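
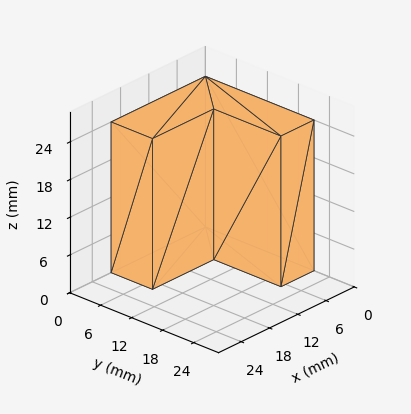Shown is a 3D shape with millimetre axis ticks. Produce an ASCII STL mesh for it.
Reading the render: the shape is an L-shaped prism: outer 20 × 21 mm, arm thicknesses ≈ 8 mm (horizontal) and 7 mm (vertical), extruded 24 mm in z (dimensions read to the nearest mm from the axis ticks). For the STL, each face is triangulated and given an outward normal.

solid part
  facet normal 0.0000 0.0000 -1.0000
    outer loop
      vertex 20.00 8.00 0.00
      vertex 20.00 0.00 0.00
      vertex 0.00 0.00 0.00
    endloop
  endfacet
  facet normal 0.0000 0.0000 -1.0000
    outer loop
      vertex 7.00 8.00 0.00
      vertex 20.00 8.00 0.00
      vertex 0.00 0.00 0.00
    endloop
  endfacet
  facet normal 0.0000 0.0000 -1.0000
    outer loop
      vertex 7.00 21.00 0.00
      vertex 7.00 8.00 0.00
      vertex 0.00 0.00 0.00
    endloop
  endfacet
  facet normal 0.0000 0.0000 -1.0000
    outer loop
      vertex 0.00 21.00 0.00
      vertex 7.00 21.00 0.00
      vertex 0.00 0.00 0.00
    endloop
  endfacet
  facet normal 0.0000 0.0000 1.0000
    outer loop
      vertex 0.00 0.00 24.00
      vertex 20.00 0.00 24.00
      vertex 20.00 8.00 24.00
    endloop
  endfacet
  facet normal 0.0000 0.0000 1.0000
    outer loop
      vertex 0.00 0.00 24.00
      vertex 20.00 8.00 24.00
      vertex 7.00 8.00 24.00
    endloop
  endfacet
  facet normal 0.0000 0.0000 1.0000
    outer loop
      vertex 0.00 0.00 24.00
      vertex 7.00 8.00 24.00
      vertex 7.00 21.00 24.00
    endloop
  endfacet
  facet normal 0.0000 0.0000 1.0000
    outer loop
      vertex 0.00 0.00 24.00
      vertex 7.00 21.00 24.00
      vertex 0.00 21.00 24.00
    endloop
  endfacet
  facet normal 0.0000 -1.0000 0.0000
    outer loop
      vertex 0.00 0.00 0.00
      vertex 20.00 0.00 0.00
      vertex 20.00 0.00 24.00
    endloop
  endfacet
  facet normal 0.0000 -1.0000 0.0000
    outer loop
      vertex 0.00 0.00 0.00
      vertex 20.00 0.00 24.00
      vertex 0.00 0.00 24.00
    endloop
  endfacet
  facet normal 1.0000 0.0000 0.0000
    outer loop
      vertex 20.00 0.00 0.00
      vertex 20.00 8.00 0.00
      vertex 20.00 8.00 24.00
    endloop
  endfacet
  facet normal 1.0000 0.0000 0.0000
    outer loop
      vertex 20.00 0.00 0.00
      vertex 20.00 8.00 24.00
      vertex 20.00 0.00 24.00
    endloop
  endfacet
  facet normal 0.0000 1.0000 0.0000
    outer loop
      vertex 20.00 8.00 0.00
      vertex 7.00 8.00 0.00
      vertex 7.00 8.00 24.00
    endloop
  endfacet
  facet normal 0.0000 1.0000 0.0000
    outer loop
      vertex 20.00 8.00 0.00
      vertex 7.00 8.00 24.00
      vertex 20.00 8.00 24.00
    endloop
  endfacet
  facet normal 1.0000 0.0000 0.0000
    outer loop
      vertex 7.00 8.00 0.00
      vertex 7.00 21.00 0.00
      vertex 7.00 21.00 24.00
    endloop
  endfacet
  facet normal 1.0000 0.0000 0.0000
    outer loop
      vertex 7.00 8.00 0.00
      vertex 7.00 21.00 24.00
      vertex 7.00 8.00 24.00
    endloop
  endfacet
  facet normal 0.0000 1.0000 0.0000
    outer loop
      vertex 7.00 21.00 0.00
      vertex 0.00 21.00 0.00
      vertex 0.00 21.00 24.00
    endloop
  endfacet
  facet normal 0.0000 1.0000 0.0000
    outer loop
      vertex 7.00 21.00 0.00
      vertex 0.00 21.00 24.00
      vertex 7.00 21.00 24.00
    endloop
  endfacet
  facet normal -1.0000 0.0000 0.0000
    outer loop
      vertex 0.00 21.00 0.00
      vertex 0.00 0.00 0.00
      vertex 0.00 0.00 24.00
    endloop
  endfacet
  facet normal -1.0000 0.0000 0.0000
    outer loop
      vertex 0.00 21.00 0.00
      vertex 0.00 0.00 24.00
      vertex 0.00 21.00 24.00
    endloop
  endfacet
endsolid part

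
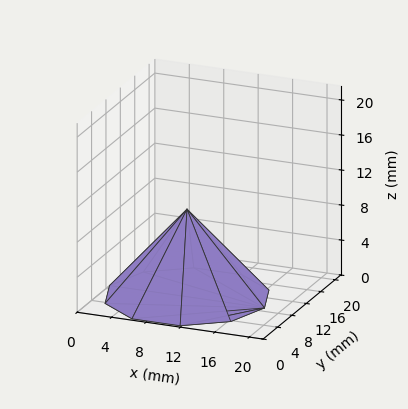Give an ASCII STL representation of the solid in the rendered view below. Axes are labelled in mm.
Reading the render: the shape is a regular 10-sided pyramid, base circumscribed radius ≈ 9 mm, apex at z ≈ 10 mm (dimensions read to the nearest mm from the axis ticks). For the STL, each face is triangulated and given an outward normal.

solid part
  facet normal 0.0000 0.0000 -1.0000
    outer loop
      vertex 11.8 17.6 0.0
      vertex 16.3 14.3 0.0
      vertex 18.0 9.0 0.0
    endloop
  endfacet
  facet normal 0.0000 0.0000 -1.0000
    outer loop
      vertex 6.2 17.6 0.0
      vertex 11.8 17.6 0.0
      vertex 18.0 9.0 0.0
    endloop
  endfacet
  facet normal 0.0000 0.0000 -1.0000
    outer loop
      vertex 1.7 14.3 0.0
      vertex 6.2 17.6 0.0
      vertex 18.0 9.0 0.0
    endloop
  endfacet
  facet normal 0.0000 0.0000 -1.0000
    outer loop
      vertex 0.0 9.0 0.0
      vertex 1.7 14.3 0.0
      vertex 18.0 9.0 0.0
    endloop
  endfacet
  facet normal 0.0000 0.0000 -1.0000
    outer loop
      vertex 1.7 3.7 0.0
      vertex 0.0 9.0 0.0
      vertex 18.0 9.0 0.0
    endloop
  endfacet
  facet normal 0.0000 0.0000 -1.0000
    outer loop
      vertex 6.2 0.4 0.0
      vertex 1.7 3.7 0.0
      vertex 18.0 9.0 0.0
    endloop
  endfacet
  facet normal 0.0000 0.0000 -1.0000
    outer loop
      vertex 11.8 0.4 0.0
      vertex 6.2 0.4 0.0
      vertex 18.0 9.0 0.0
    endloop
  endfacet
  facet normal 0.0000 0.0000 -1.0000
    outer loop
      vertex 16.3 3.7 0.0
      vertex 11.8 0.4 0.0
      vertex 18.0 9.0 0.0
    endloop
  endfacet
  facet normal 0.7230 0.2319 0.6507
    outer loop
      vertex 18.0 9.0 0.0
      vertex 16.3 14.3 0.0
      vertex 9.0 9.0 10.0
    endloop
  endfacet
  facet normal 0.4486 0.6117 0.6516
    outer loop
      vertex 16.3 14.3 0.0
      vertex 11.8 17.6 0.0
      vertex 9.0 9.0 10.0
    endloop
  endfacet
  facet normal 0.0000 0.7582 0.6520
    outer loop
      vertex 11.8 17.6 0.0
      vertex 6.2 17.6 0.0
      vertex 9.0 9.0 10.0
    endloop
  endfacet
  facet normal -0.4486 0.6117 0.6516
    outer loop
      vertex 6.2 17.6 0.0
      vertex 1.7 14.3 0.0
      vertex 9.0 9.0 10.0
    endloop
  endfacet
  facet normal -0.7230 0.2319 0.6507
    outer loop
      vertex 1.7 14.3 0.0
      vertex 0.0 9.0 0.0
      vertex 9.0 9.0 10.0
    endloop
  endfacet
  facet normal -0.7230 -0.2319 0.6507
    outer loop
      vertex 0.0 9.0 0.0
      vertex 1.7 3.7 0.0
      vertex 9.0 9.0 10.0
    endloop
  endfacet
  facet normal -0.4486 -0.6117 0.6516
    outer loop
      vertex 1.7 3.7 0.0
      vertex 6.2 0.4 0.0
      vertex 9.0 9.0 10.0
    endloop
  endfacet
  facet normal 0.0000 -0.7582 0.6520
    outer loop
      vertex 6.2 0.4 0.0
      vertex 11.8 0.4 0.0
      vertex 9.0 9.0 10.0
    endloop
  endfacet
  facet normal 0.4486 -0.6117 0.6516
    outer loop
      vertex 11.8 0.4 0.0
      vertex 16.3 3.7 0.0
      vertex 9.0 9.0 10.0
    endloop
  endfacet
  facet normal 0.7230 -0.2319 0.6507
    outer loop
      vertex 16.3 3.7 0.0
      vertex 18.0 9.0 0.0
      vertex 9.0 9.0 10.0
    endloop
  endfacet
endsolid part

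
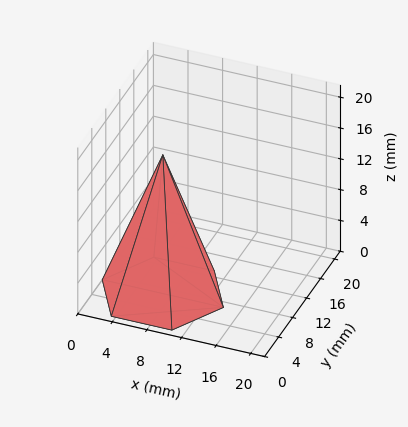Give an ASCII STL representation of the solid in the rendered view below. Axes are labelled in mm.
Reading the render: the shape is a regular 6-sided pyramid, base circumscribed radius ≈ 7 mm, apex at z ≈ 18 mm (dimensions read to the nearest mm from the axis ticks). For the STL, each face is triangulated and given an outward normal.

solid part
  facet normal 0.0000 0.0000 -1.0000
    outer loop
      vertex 3.500 13.062 0.000
      vertex 10.500 13.062 0.000
      vertex 14.000 7.000 0.000
    endloop
  endfacet
  facet normal 0.0000 0.0000 -1.0000
    outer loop
      vertex 0.000 7.000 0.000
      vertex 3.500 13.062 0.000
      vertex 14.000 7.000 0.000
    endloop
  endfacet
  facet normal 0.0000 0.0000 -1.0000
    outer loop
      vertex 3.500 0.938 0.000
      vertex 0.000 7.000 0.000
      vertex 14.000 7.000 0.000
    endloop
  endfacet
  facet normal 0.0000 0.0000 -1.0000
    outer loop
      vertex 10.500 0.938 0.000
      vertex 3.500 0.938 0.000
      vertex 14.000 7.000 0.000
    endloop
  endfacet
  facet normal 0.8207 0.4739 0.3192
    outer loop
      vertex 14.000 7.000 0.000
      vertex 10.500 13.062 0.000
      vertex 7.000 7.000 18.000
    endloop
  endfacet
  facet normal 0.0000 0.9477 0.3192
    outer loop
      vertex 10.500 13.062 0.000
      vertex 3.500 13.062 0.000
      vertex 7.000 7.000 18.000
    endloop
  endfacet
  facet normal -0.8207 0.4739 0.3192
    outer loop
      vertex 3.500 13.062 0.000
      vertex 0.000 7.000 0.000
      vertex 7.000 7.000 18.000
    endloop
  endfacet
  facet normal -0.8207 -0.4739 0.3192
    outer loop
      vertex 0.000 7.000 0.000
      vertex 3.500 0.938 0.000
      vertex 7.000 7.000 18.000
    endloop
  endfacet
  facet normal 0.0000 -0.9477 0.3192
    outer loop
      vertex 3.500 0.938 0.000
      vertex 10.500 0.938 0.000
      vertex 7.000 7.000 18.000
    endloop
  endfacet
  facet normal 0.8207 -0.4739 0.3192
    outer loop
      vertex 10.500 0.938 0.000
      vertex 14.000 7.000 0.000
      vertex 7.000 7.000 18.000
    endloop
  endfacet
endsolid part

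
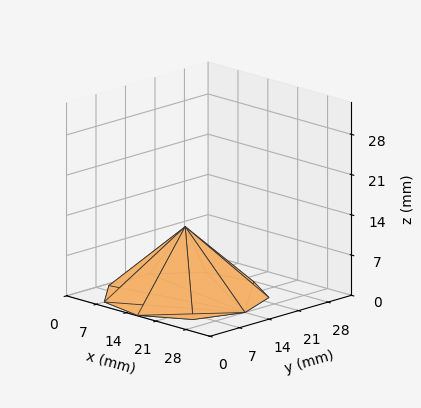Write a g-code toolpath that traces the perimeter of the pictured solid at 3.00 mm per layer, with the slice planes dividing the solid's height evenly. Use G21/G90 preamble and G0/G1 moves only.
Reading the render: the shape is a regular 9-sided pyramid, base circumscribed radius ≈ 14 mm, apex at z ≈ 12 mm (dimensions read to the nearest mm from the axis ticks). For the g-code, the solid's height is divided into equal slices at the stated Δz and each level perimeter traced with G1 moves after a G0 lift.

; perimeter-only toolpath
G21 ; units = mm
G90 ; absolute positioning
G28 ; home
; layer 1
G0 Z3.00
G0 X24.50 Y14.00
G1 X22.04 Y20.75
G1 X15.82 Y24.34
G1 X8.75 Y23.09
G1 X4.13 Y17.59
G1 X4.13 Y10.41
G1 X8.75 Y4.91
G1 X15.82 Y3.66
G1 X22.04 Y7.25
G1 X24.50 Y14.00
; layer 2
G0 Z6.00
G0 X21.00 Y14.00
G1 X19.36 Y18.50
G1 X15.21 Y20.89
G1 X10.50 Y20.06
G1 X7.42 Y16.39
G1 X7.42 Y11.61
G1 X10.50 Y7.94
G1 X15.21 Y7.11
G1 X19.36 Y9.50
G1 X21.00 Y14.00
; layer 3
G0 Z9.00
G0 X17.50 Y14.00
G1 X16.68 Y16.25
G1 X14.61 Y17.45
G1 X12.25 Y17.03
G1 X10.71 Y15.20
G1 X10.71 Y12.80
G1 X12.25 Y10.97
G1 X14.61 Y10.55
G1 X16.68 Y11.75
G1 X17.50 Y14.00
M2 ; end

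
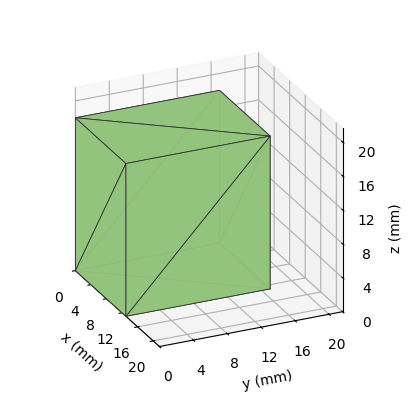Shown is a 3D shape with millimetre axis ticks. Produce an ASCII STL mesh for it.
Reading the render: the shape is a rectangular box, roughly 13 × 17 mm footprint and 18 mm tall (dimensions read to the nearest mm from the axis ticks). For the STL, each face is triangulated and given an outward normal.

solid part
  facet normal 0.0000 0.0000 -1.0000
    outer loop
      vertex 13.00 17.00 0.00
      vertex 13.00 0.00 0.00
      vertex 0.00 0.00 0.00
    endloop
  endfacet
  facet normal 0.0000 0.0000 -1.0000
    outer loop
      vertex 0.00 17.00 0.00
      vertex 13.00 17.00 0.00
      vertex 0.00 0.00 0.00
    endloop
  endfacet
  facet normal 0.0000 0.0000 1.0000
    outer loop
      vertex 0.00 0.00 18.00
      vertex 13.00 0.00 18.00
      vertex 13.00 17.00 18.00
    endloop
  endfacet
  facet normal 0.0000 0.0000 1.0000
    outer loop
      vertex 0.00 0.00 18.00
      vertex 13.00 17.00 18.00
      vertex 0.00 17.00 18.00
    endloop
  endfacet
  facet normal 0.0000 -1.0000 0.0000
    outer loop
      vertex 0.00 0.00 0.00
      vertex 13.00 0.00 0.00
      vertex 13.00 0.00 18.00
    endloop
  endfacet
  facet normal 0.0000 -1.0000 0.0000
    outer loop
      vertex 0.00 0.00 0.00
      vertex 13.00 0.00 18.00
      vertex 0.00 0.00 18.00
    endloop
  endfacet
  facet normal 0.0000 1.0000 0.0000
    outer loop
      vertex 13.00 17.00 18.00
      vertex 13.00 17.00 0.00
      vertex 0.00 17.00 0.00
    endloop
  endfacet
  facet normal 0.0000 1.0000 0.0000
    outer loop
      vertex 0.00 17.00 18.00
      vertex 13.00 17.00 18.00
      vertex 0.00 17.00 0.00
    endloop
  endfacet
  facet normal -1.0000 0.0000 0.0000
    outer loop
      vertex 0.00 17.00 18.00
      vertex 0.00 17.00 0.00
      vertex 0.00 0.00 0.00
    endloop
  endfacet
  facet normal -1.0000 0.0000 0.0000
    outer loop
      vertex 0.00 0.00 18.00
      vertex 0.00 17.00 18.00
      vertex 0.00 0.00 0.00
    endloop
  endfacet
  facet normal 1.0000 0.0000 0.0000
    outer loop
      vertex 13.00 0.00 0.00
      vertex 13.00 17.00 0.00
      vertex 13.00 17.00 18.00
    endloop
  endfacet
  facet normal 1.0000 0.0000 0.0000
    outer loop
      vertex 13.00 0.00 0.00
      vertex 13.00 17.00 18.00
      vertex 13.00 0.00 18.00
    endloop
  endfacet
endsolid part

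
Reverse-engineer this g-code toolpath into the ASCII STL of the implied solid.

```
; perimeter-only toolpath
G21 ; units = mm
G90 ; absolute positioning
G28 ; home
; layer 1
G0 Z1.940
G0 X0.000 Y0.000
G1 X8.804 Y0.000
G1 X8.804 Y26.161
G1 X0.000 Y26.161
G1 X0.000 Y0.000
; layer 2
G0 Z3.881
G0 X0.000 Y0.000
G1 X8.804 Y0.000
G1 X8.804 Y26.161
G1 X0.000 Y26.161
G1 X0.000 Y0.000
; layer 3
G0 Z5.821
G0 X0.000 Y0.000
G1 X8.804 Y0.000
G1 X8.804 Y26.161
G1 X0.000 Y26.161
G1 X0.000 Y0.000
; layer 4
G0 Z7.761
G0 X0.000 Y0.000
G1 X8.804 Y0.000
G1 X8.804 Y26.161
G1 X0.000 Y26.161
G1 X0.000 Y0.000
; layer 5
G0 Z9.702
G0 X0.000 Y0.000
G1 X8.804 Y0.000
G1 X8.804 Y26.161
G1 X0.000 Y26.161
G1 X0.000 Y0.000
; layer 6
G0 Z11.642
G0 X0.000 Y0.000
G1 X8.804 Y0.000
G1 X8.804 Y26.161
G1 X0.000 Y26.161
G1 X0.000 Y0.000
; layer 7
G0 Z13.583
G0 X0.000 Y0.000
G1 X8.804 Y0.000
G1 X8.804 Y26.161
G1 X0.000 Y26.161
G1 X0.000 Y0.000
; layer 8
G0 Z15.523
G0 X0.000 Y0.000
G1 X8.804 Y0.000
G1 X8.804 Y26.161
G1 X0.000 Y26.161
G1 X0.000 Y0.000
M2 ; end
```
solid part
  facet normal 0.0000 0.0000 -1.0000
    outer loop
      vertex 8.804 26.161 0.000
      vertex 8.804 0.000 0.000
      vertex 0.000 0.000 0.000
    endloop
  endfacet
  facet normal 0.0000 0.0000 -1.0000
    outer loop
      vertex 0.000 26.161 0.000
      vertex 8.804 26.161 0.000
      vertex 0.000 0.000 0.000
    endloop
  endfacet
  facet normal 0.0000 0.0000 1.0000
    outer loop
      vertex 0.000 0.000 15.523
      vertex 8.804 0.000 15.523
      vertex 8.804 26.161 15.523
    endloop
  endfacet
  facet normal 0.0000 0.0000 1.0000
    outer loop
      vertex 0.000 0.000 15.523
      vertex 8.804 26.161 15.523
      vertex 0.000 26.161 15.523
    endloop
  endfacet
  facet normal 0.0000 -1.0000 0.0000
    outer loop
      vertex 0.000 0.000 0.000
      vertex 8.804 0.000 0.000
      vertex 8.804 0.000 15.523
    endloop
  endfacet
  facet normal 0.0000 -1.0000 0.0000
    outer loop
      vertex 0.000 0.000 0.000
      vertex 8.804 0.000 15.523
      vertex 0.000 0.000 15.523
    endloop
  endfacet
  facet normal 0.0000 1.0000 0.0000
    outer loop
      vertex 8.804 26.161 15.523
      vertex 8.804 26.161 0.000
      vertex 0.000 26.161 0.000
    endloop
  endfacet
  facet normal 0.0000 1.0000 0.0000
    outer loop
      vertex 0.000 26.161 15.523
      vertex 8.804 26.161 15.523
      vertex 0.000 26.161 0.000
    endloop
  endfacet
  facet normal -1.0000 0.0000 0.0000
    outer loop
      vertex 0.000 26.161 15.523
      vertex 0.000 26.161 0.000
      vertex 0.000 0.000 0.000
    endloop
  endfacet
  facet normal -1.0000 0.0000 0.0000
    outer loop
      vertex 0.000 0.000 15.523
      vertex 0.000 26.161 15.523
      vertex 0.000 0.000 0.000
    endloop
  endfacet
  facet normal 1.0000 0.0000 0.0000
    outer loop
      vertex 8.804 0.000 0.000
      vertex 8.804 26.161 0.000
      vertex 8.804 26.161 15.523
    endloop
  endfacet
  facet normal 1.0000 0.0000 0.0000
    outer loop
      vertex 8.804 0.000 0.000
      vertex 8.804 26.161 15.523
      vertex 8.804 0.000 15.523
    endloop
  endfacet
endsolid part

The G0 Z moves step by Δz≈1.940 mm. Every layer's G1 loop is the same polygon, so the solid is a straight extrusion of it from z=0 to z≈15.5. Closing with flat bottom and top caps and triangulating gives 12 facets — a rectangular box, roughly 8.8 × 26.2 mm footprint and 15.5 mm tall.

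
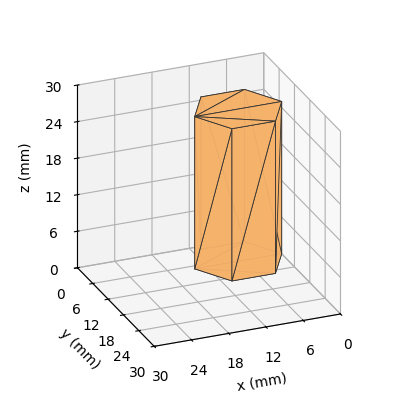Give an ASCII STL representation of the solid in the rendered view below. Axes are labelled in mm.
Reading the render: the shape is a regular 6-sided prism (a cylinder approximated with 6 flat sides), circumscribed radius ≈ 7 mm, height ≈ 25 mm (dimensions read to the nearest mm from the axis ticks). For the STL, each face is triangulated and given an outward normal.

solid part
  facet normal 0.0000 0.0000 -1.0000
    outer loop
      vertex 3.50 13.06 0.00
      vertex 10.50 13.06 0.00
      vertex 14.00 7.00 0.00
    endloop
  endfacet
  facet normal 0.0000 0.0000 -1.0000
    outer loop
      vertex 0.00 7.00 0.00
      vertex 3.50 13.06 0.00
      vertex 14.00 7.00 0.00
    endloop
  endfacet
  facet normal 0.0000 0.0000 -1.0000
    outer loop
      vertex 3.50 0.94 0.00
      vertex 0.00 7.00 0.00
      vertex 14.00 7.00 0.00
    endloop
  endfacet
  facet normal 0.0000 0.0000 -1.0000
    outer loop
      vertex 10.50 0.94 0.00
      vertex 3.50 0.94 0.00
      vertex 14.00 7.00 0.00
    endloop
  endfacet
  facet normal 0.0000 0.0000 1.0000
    outer loop
      vertex 14.00 7.00 25.00
      vertex 10.50 13.06 25.00
      vertex 3.50 13.06 25.00
    endloop
  endfacet
  facet normal 0.0000 0.0000 1.0000
    outer loop
      vertex 14.00 7.00 25.00
      vertex 3.50 13.06 25.00
      vertex 0.00 7.00 25.00
    endloop
  endfacet
  facet normal 0.0000 0.0000 1.0000
    outer loop
      vertex 14.00 7.00 25.00
      vertex 0.00 7.00 25.00
      vertex 3.50 0.94 25.00
    endloop
  endfacet
  facet normal 0.0000 0.0000 1.0000
    outer loop
      vertex 14.00 7.00 25.00
      vertex 3.50 0.94 25.00
      vertex 10.50 0.94 25.00
    endloop
  endfacet
  facet normal 0.8659 0.5001 0.0000
    outer loop
      vertex 14.00 7.00 0.00
      vertex 10.50 13.06 0.00
      vertex 10.50 13.06 25.00
    endloop
  endfacet
  facet normal 0.8659 0.5001 0.0000
    outer loop
      vertex 14.00 7.00 0.00
      vertex 10.50 13.06 25.00
      vertex 14.00 7.00 25.00
    endloop
  endfacet
  facet normal 0.0000 1.0000 0.0000
    outer loop
      vertex 10.50 13.06 0.00
      vertex 3.50 13.06 0.00
      vertex 3.50 13.06 25.00
    endloop
  endfacet
  facet normal 0.0000 1.0000 0.0000
    outer loop
      vertex 10.50 13.06 0.00
      vertex 3.50 13.06 25.00
      vertex 10.50 13.06 25.00
    endloop
  endfacet
  facet normal -0.8659 0.5001 0.0000
    outer loop
      vertex 3.50 13.06 0.00
      vertex 0.00 7.00 0.00
      vertex 0.00 7.00 25.00
    endloop
  endfacet
  facet normal -0.8659 0.5001 0.0000
    outer loop
      vertex 3.50 13.06 0.00
      vertex 0.00 7.00 25.00
      vertex 3.50 13.06 25.00
    endloop
  endfacet
  facet normal -0.8659 -0.5001 0.0000
    outer loop
      vertex 0.00 7.00 0.00
      vertex 3.50 0.94 0.00
      vertex 3.50 0.94 25.00
    endloop
  endfacet
  facet normal -0.8659 -0.5001 0.0000
    outer loop
      vertex 0.00 7.00 0.00
      vertex 3.50 0.94 25.00
      vertex 0.00 7.00 25.00
    endloop
  endfacet
  facet normal 0.0000 -1.0000 0.0000
    outer loop
      vertex 3.50 0.94 0.00
      vertex 10.50 0.94 0.00
      vertex 10.50 0.94 25.00
    endloop
  endfacet
  facet normal 0.0000 -1.0000 0.0000
    outer loop
      vertex 3.50 0.94 0.00
      vertex 10.50 0.94 25.00
      vertex 3.50 0.94 25.00
    endloop
  endfacet
  facet normal 0.8659 -0.5001 0.0000
    outer loop
      vertex 10.50 0.94 0.00
      vertex 14.00 7.00 0.00
      vertex 14.00 7.00 25.00
    endloop
  endfacet
  facet normal 0.8659 -0.5001 0.0000
    outer loop
      vertex 10.50 0.94 0.00
      vertex 14.00 7.00 25.00
      vertex 10.50 0.94 25.00
    endloop
  endfacet
endsolid part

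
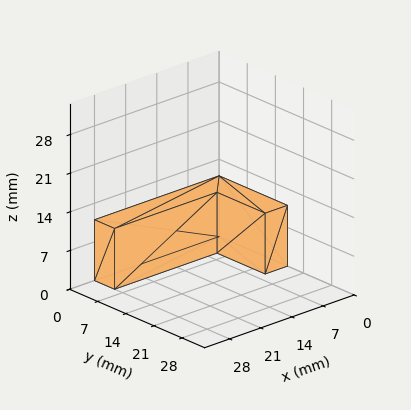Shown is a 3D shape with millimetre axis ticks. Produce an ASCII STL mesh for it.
Reading the render: the shape is an L-shaped prism: outer 28 × 17 mm, arm thicknesses ≈ 5 mm (horizontal) and 5 mm (vertical), extruded 11 mm in z (dimensions read to the nearest mm from the axis ticks). For the STL, each face is triangulated and given an outward normal.

solid part
  facet normal 0.0000 0.0000 -1.0000
    outer loop
      vertex 28.00 5.00 0.00
      vertex 28.00 0.00 0.00
      vertex 0.00 0.00 0.00
    endloop
  endfacet
  facet normal 0.0000 0.0000 -1.0000
    outer loop
      vertex 5.00 5.00 0.00
      vertex 28.00 5.00 0.00
      vertex 0.00 0.00 0.00
    endloop
  endfacet
  facet normal 0.0000 0.0000 -1.0000
    outer loop
      vertex 5.00 17.00 0.00
      vertex 5.00 5.00 0.00
      vertex 0.00 0.00 0.00
    endloop
  endfacet
  facet normal 0.0000 0.0000 -1.0000
    outer loop
      vertex 0.00 17.00 0.00
      vertex 5.00 17.00 0.00
      vertex 0.00 0.00 0.00
    endloop
  endfacet
  facet normal 0.0000 0.0000 1.0000
    outer loop
      vertex 0.00 0.00 11.00
      vertex 28.00 0.00 11.00
      vertex 28.00 5.00 11.00
    endloop
  endfacet
  facet normal 0.0000 0.0000 1.0000
    outer loop
      vertex 0.00 0.00 11.00
      vertex 28.00 5.00 11.00
      vertex 5.00 5.00 11.00
    endloop
  endfacet
  facet normal 0.0000 0.0000 1.0000
    outer loop
      vertex 0.00 0.00 11.00
      vertex 5.00 5.00 11.00
      vertex 5.00 17.00 11.00
    endloop
  endfacet
  facet normal 0.0000 0.0000 1.0000
    outer loop
      vertex 0.00 0.00 11.00
      vertex 5.00 17.00 11.00
      vertex 0.00 17.00 11.00
    endloop
  endfacet
  facet normal 0.0000 -1.0000 0.0000
    outer loop
      vertex 0.00 0.00 0.00
      vertex 28.00 0.00 0.00
      vertex 28.00 0.00 11.00
    endloop
  endfacet
  facet normal 0.0000 -1.0000 0.0000
    outer loop
      vertex 0.00 0.00 0.00
      vertex 28.00 0.00 11.00
      vertex 0.00 0.00 11.00
    endloop
  endfacet
  facet normal 1.0000 0.0000 0.0000
    outer loop
      vertex 28.00 0.00 0.00
      vertex 28.00 5.00 0.00
      vertex 28.00 5.00 11.00
    endloop
  endfacet
  facet normal 1.0000 0.0000 0.0000
    outer loop
      vertex 28.00 0.00 0.00
      vertex 28.00 5.00 11.00
      vertex 28.00 0.00 11.00
    endloop
  endfacet
  facet normal 0.0000 1.0000 0.0000
    outer loop
      vertex 28.00 5.00 0.00
      vertex 5.00 5.00 0.00
      vertex 5.00 5.00 11.00
    endloop
  endfacet
  facet normal 0.0000 1.0000 0.0000
    outer loop
      vertex 28.00 5.00 0.00
      vertex 5.00 5.00 11.00
      vertex 28.00 5.00 11.00
    endloop
  endfacet
  facet normal 1.0000 0.0000 0.0000
    outer loop
      vertex 5.00 5.00 0.00
      vertex 5.00 17.00 0.00
      vertex 5.00 17.00 11.00
    endloop
  endfacet
  facet normal 1.0000 0.0000 0.0000
    outer loop
      vertex 5.00 5.00 0.00
      vertex 5.00 17.00 11.00
      vertex 5.00 5.00 11.00
    endloop
  endfacet
  facet normal 0.0000 1.0000 0.0000
    outer loop
      vertex 5.00 17.00 0.00
      vertex 0.00 17.00 0.00
      vertex 0.00 17.00 11.00
    endloop
  endfacet
  facet normal 0.0000 1.0000 0.0000
    outer loop
      vertex 5.00 17.00 0.00
      vertex 0.00 17.00 11.00
      vertex 5.00 17.00 11.00
    endloop
  endfacet
  facet normal -1.0000 0.0000 0.0000
    outer loop
      vertex 0.00 17.00 0.00
      vertex 0.00 0.00 0.00
      vertex 0.00 0.00 11.00
    endloop
  endfacet
  facet normal -1.0000 0.0000 0.0000
    outer loop
      vertex 0.00 17.00 0.00
      vertex 0.00 0.00 11.00
      vertex 0.00 17.00 11.00
    endloop
  endfacet
endsolid part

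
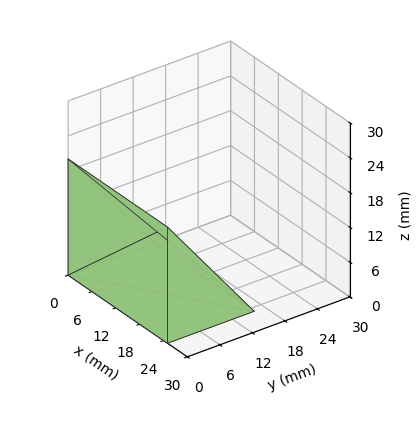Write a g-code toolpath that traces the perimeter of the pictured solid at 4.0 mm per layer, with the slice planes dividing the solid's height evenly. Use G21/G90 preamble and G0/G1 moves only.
Reading the render: the shape is a wedge (ramp): 25 × 16 mm base, rising to 20 mm along the y=0 edge and sloping linearly to z=0 at y=16 (dimensions read to the nearest mm from the axis ticks). For the g-code, the solid's height is divided into equal slices at the stated Δz and each level perimeter traced with G1 moves after a G0 lift.

; perimeter-only toolpath
G21 ; units = mm
G90 ; absolute positioning
G28 ; home
; layer 1
G0 Z4.0
G0 X0.0 Y0.0
G1 X25.0 Y0.0
G1 X25.0 Y12.8
G1 X0.0 Y12.8
G1 X0.0 Y0.0
; layer 2
G0 Z8.0
G0 X0.0 Y0.0
G1 X25.0 Y0.0
G1 X25.0 Y9.6
G1 X0.0 Y9.6
G1 X0.0 Y0.0
; layer 3
G0 Z12.0
G0 X0.0 Y0.0
G1 X25.0 Y0.0
G1 X25.0 Y6.4
G1 X0.0 Y6.4
G1 X0.0 Y0.0
; layer 4
G0 Z16.0
G0 X0.0 Y0.0
G1 X25.0 Y0.0
G1 X25.0 Y3.2
G1 X0.0 Y3.2
G1 X0.0 Y0.0
M2 ; end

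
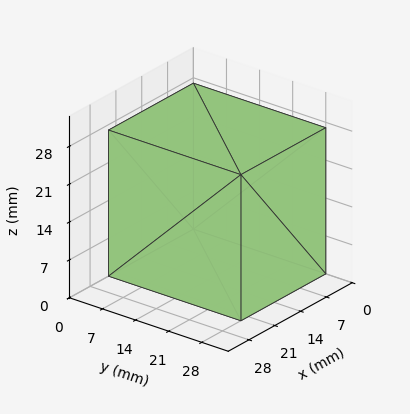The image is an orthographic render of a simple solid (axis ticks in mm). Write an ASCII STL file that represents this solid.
Reading the render: the shape is a rectangular box, roughly 23 × 28 mm footprint and 27 mm tall (dimensions read to the nearest mm from the axis ticks). For the STL, each face is triangulated and given an outward normal.

solid part
  facet normal 0.0000 0.0000 -1.0000
    outer loop
      vertex 23.000 28.000 0.000
      vertex 23.000 0.000 0.000
      vertex 0.000 0.000 0.000
    endloop
  endfacet
  facet normal 0.0000 0.0000 -1.0000
    outer loop
      vertex 0.000 28.000 0.000
      vertex 23.000 28.000 0.000
      vertex 0.000 0.000 0.000
    endloop
  endfacet
  facet normal 0.0000 0.0000 1.0000
    outer loop
      vertex 0.000 0.000 27.000
      vertex 23.000 0.000 27.000
      vertex 23.000 28.000 27.000
    endloop
  endfacet
  facet normal 0.0000 0.0000 1.0000
    outer loop
      vertex 0.000 0.000 27.000
      vertex 23.000 28.000 27.000
      vertex 0.000 28.000 27.000
    endloop
  endfacet
  facet normal 0.0000 -1.0000 0.0000
    outer loop
      vertex 0.000 0.000 0.000
      vertex 23.000 0.000 0.000
      vertex 23.000 0.000 27.000
    endloop
  endfacet
  facet normal 0.0000 -1.0000 0.0000
    outer loop
      vertex 0.000 0.000 0.000
      vertex 23.000 0.000 27.000
      vertex 0.000 0.000 27.000
    endloop
  endfacet
  facet normal 0.0000 1.0000 0.0000
    outer loop
      vertex 23.000 28.000 27.000
      vertex 23.000 28.000 0.000
      vertex 0.000 28.000 0.000
    endloop
  endfacet
  facet normal 0.0000 1.0000 0.0000
    outer loop
      vertex 0.000 28.000 27.000
      vertex 23.000 28.000 27.000
      vertex 0.000 28.000 0.000
    endloop
  endfacet
  facet normal -1.0000 0.0000 0.0000
    outer loop
      vertex 0.000 28.000 27.000
      vertex 0.000 28.000 0.000
      vertex 0.000 0.000 0.000
    endloop
  endfacet
  facet normal -1.0000 0.0000 0.0000
    outer loop
      vertex 0.000 0.000 27.000
      vertex 0.000 28.000 27.000
      vertex 0.000 0.000 0.000
    endloop
  endfacet
  facet normal 1.0000 0.0000 0.0000
    outer loop
      vertex 23.000 0.000 0.000
      vertex 23.000 28.000 0.000
      vertex 23.000 28.000 27.000
    endloop
  endfacet
  facet normal 1.0000 0.0000 0.0000
    outer loop
      vertex 23.000 0.000 0.000
      vertex 23.000 28.000 27.000
      vertex 23.000 0.000 27.000
    endloop
  endfacet
endsolid part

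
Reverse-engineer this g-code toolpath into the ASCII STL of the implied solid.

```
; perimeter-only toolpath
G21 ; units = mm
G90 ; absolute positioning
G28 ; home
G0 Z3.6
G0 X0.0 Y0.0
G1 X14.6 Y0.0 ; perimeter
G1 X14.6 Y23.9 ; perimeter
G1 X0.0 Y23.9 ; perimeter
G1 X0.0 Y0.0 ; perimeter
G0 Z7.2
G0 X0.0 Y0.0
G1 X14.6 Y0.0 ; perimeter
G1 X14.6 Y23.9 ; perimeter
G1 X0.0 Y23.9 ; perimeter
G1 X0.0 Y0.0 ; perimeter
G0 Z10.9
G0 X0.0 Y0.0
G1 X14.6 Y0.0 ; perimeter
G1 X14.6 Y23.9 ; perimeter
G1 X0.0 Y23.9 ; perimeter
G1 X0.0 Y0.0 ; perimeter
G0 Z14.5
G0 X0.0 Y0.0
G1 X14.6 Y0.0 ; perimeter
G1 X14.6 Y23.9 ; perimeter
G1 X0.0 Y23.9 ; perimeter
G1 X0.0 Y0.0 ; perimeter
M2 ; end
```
solid part
  facet normal 0.0000 0.0000 -1.0000
    outer loop
      vertex 14.6 23.9 0.0
      vertex 14.6 0.0 0.0
      vertex 0.0 0.0 0.0
    endloop
  endfacet
  facet normal 0.0000 0.0000 -1.0000
    outer loop
      vertex 0.0 23.9 0.0
      vertex 14.6 23.9 0.0
      vertex 0.0 0.0 0.0
    endloop
  endfacet
  facet normal 0.0000 0.0000 1.0000
    outer loop
      vertex 0.0 0.0 14.5
      vertex 14.6 0.0 14.5
      vertex 14.6 23.9 14.5
    endloop
  endfacet
  facet normal 0.0000 0.0000 1.0000
    outer loop
      vertex 0.0 0.0 14.5
      vertex 14.6 23.9 14.5
      vertex 0.0 23.9 14.5
    endloop
  endfacet
  facet normal 0.0000 -1.0000 0.0000
    outer loop
      vertex 0.0 0.0 0.0
      vertex 14.6 0.0 0.0
      vertex 14.6 0.0 14.5
    endloop
  endfacet
  facet normal 0.0000 -1.0000 0.0000
    outer loop
      vertex 0.0 0.0 0.0
      vertex 14.6 0.0 14.5
      vertex 0.0 0.0 14.5
    endloop
  endfacet
  facet normal 0.0000 1.0000 0.0000
    outer loop
      vertex 14.6 23.9 14.5
      vertex 14.6 23.9 0.0
      vertex 0.0 23.9 0.0
    endloop
  endfacet
  facet normal 0.0000 1.0000 0.0000
    outer loop
      vertex 0.0 23.9 14.5
      vertex 14.6 23.9 14.5
      vertex 0.0 23.9 0.0
    endloop
  endfacet
  facet normal -1.0000 0.0000 0.0000
    outer loop
      vertex 0.0 23.9 14.5
      vertex 0.0 23.9 0.0
      vertex 0.0 0.0 0.0
    endloop
  endfacet
  facet normal -1.0000 0.0000 0.0000
    outer loop
      vertex 0.0 0.0 14.5
      vertex 0.0 23.9 14.5
      vertex 0.0 0.0 0.0
    endloop
  endfacet
  facet normal 1.0000 0.0000 0.0000
    outer loop
      vertex 14.6 0.0 0.0
      vertex 14.6 23.9 0.0
      vertex 14.6 23.9 14.5
    endloop
  endfacet
  facet normal 1.0000 0.0000 0.0000
    outer loop
      vertex 14.6 0.0 0.0
      vertex 14.6 23.9 14.5
      vertex 14.6 0.0 14.5
    endloop
  endfacet
endsolid part

The G0 Z moves step by Δz≈3.6 mm. Every layer's G1 loop is the same polygon, so the solid is a straight extrusion of it from z=0 to z≈14.5. Closing with flat bottom and top caps and triangulating gives 12 facets — a rectangular box, roughly 14.6 × 23.9 mm footprint and 14.5 mm tall.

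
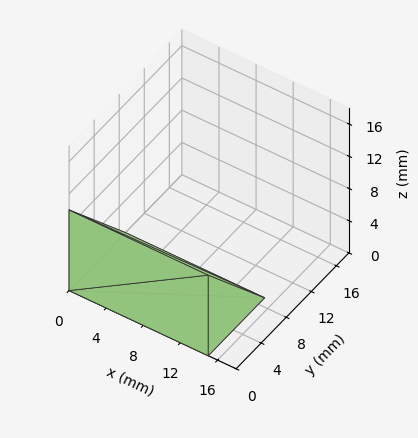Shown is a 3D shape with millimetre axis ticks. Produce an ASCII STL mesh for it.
Reading the render: the shape is a wedge (ramp): 15 × 9 mm base, rising to 10 mm along the y=0 edge and sloping linearly to z=0 at y=9 (dimensions read to the nearest mm from the axis ticks). For the STL, each face is triangulated and given an outward normal.

solid part
  facet normal 0.0000 0.0000 -1.0000
    outer loop
      vertex 15.0 9.0 0.0
      vertex 15.0 0.0 0.0
      vertex 0.0 0.0 0.0
    endloop
  endfacet
  facet normal 0.0000 0.0000 -1.0000
    outer loop
      vertex 0.0 9.0 0.0
      vertex 15.0 9.0 0.0
      vertex 0.0 0.0 0.0
    endloop
  endfacet
  facet normal 0.0000 -1.0000 0.0000
    outer loop
      vertex 0.0 0.0 0.0
      vertex 15.0 0.0 0.0
      vertex 15.0 0.0 10.0
    endloop
  endfacet
  facet normal 0.0000 -1.0000 0.0000
    outer loop
      vertex 0.0 0.0 0.0
      vertex 15.0 0.0 10.0
      vertex 0.0 0.0 10.0
    endloop
  endfacet
  facet normal 0.0000 0.7433 0.6690
    outer loop
      vertex 0.0 0.0 10.0
      vertex 15.0 0.0 10.0
      vertex 15.0 9.0 0.0
    endloop
  endfacet
  facet normal 0.0000 0.7433 0.6690
    outer loop
      vertex 0.0 0.0 10.0
      vertex 15.0 9.0 0.0
      vertex 0.0 9.0 0.0
    endloop
  endfacet
  facet normal -1.0000 0.0000 0.0000
    outer loop
      vertex 0.0 0.0 10.0
      vertex 0.0 9.0 0.0
      vertex 0.0 0.0 0.0
    endloop
  endfacet
  facet normal 1.0000 0.0000 0.0000
    outer loop
      vertex 15.0 0.0 0.0
      vertex 15.0 9.0 0.0
      vertex 15.0 0.0 10.0
    endloop
  endfacet
endsolid part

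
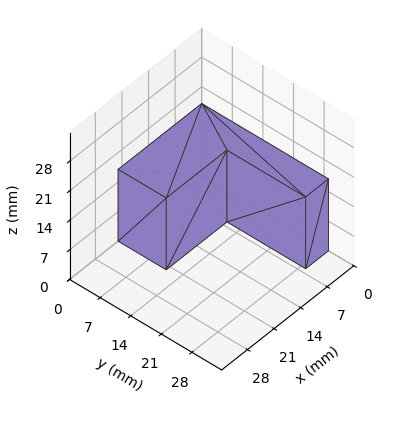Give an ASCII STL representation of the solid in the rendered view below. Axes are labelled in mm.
Reading the render: the shape is an L-shaped prism: outer 22 × 29 mm, arm thicknesses ≈ 11 mm (horizontal) and 6 mm (vertical), extruded 17 mm in z (dimensions read to the nearest mm from the axis ticks). For the STL, each face is triangulated and given an outward normal.

solid part
  facet normal 0.0000 0.0000 -1.0000
    outer loop
      vertex 22.0 11.0 0.0
      vertex 22.0 0.0 0.0
      vertex 0.0 0.0 0.0
    endloop
  endfacet
  facet normal 0.0000 0.0000 -1.0000
    outer loop
      vertex 6.0 11.0 0.0
      vertex 22.0 11.0 0.0
      vertex 0.0 0.0 0.0
    endloop
  endfacet
  facet normal 0.0000 0.0000 -1.0000
    outer loop
      vertex 6.0 29.0 0.0
      vertex 6.0 11.0 0.0
      vertex 0.0 0.0 0.0
    endloop
  endfacet
  facet normal 0.0000 0.0000 -1.0000
    outer loop
      vertex 0.0 29.0 0.0
      vertex 6.0 29.0 0.0
      vertex 0.0 0.0 0.0
    endloop
  endfacet
  facet normal 0.0000 0.0000 1.0000
    outer loop
      vertex 0.0 0.0 17.0
      vertex 22.0 0.0 17.0
      vertex 22.0 11.0 17.0
    endloop
  endfacet
  facet normal 0.0000 0.0000 1.0000
    outer loop
      vertex 0.0 0.0 17.0
      vertex 22.0 11.0 17.0
      vertex 6.0 11.0 17.0
    endloop
  endfacet
  facet normal 0.0000 0.0000 1.0000
    outer loop
      vertex 0.0 0.0 17.0
      vertex 6.0 11.0 17.0
      vertex 6.0 29.0 17.0
    endloop
  endfacet
  facet normal 0.0000 0.0000 1.0000
    outer loop
      vertex 0.0 0.0 17.0
      vertex 6.0 29.0 17.0
      vertex 0.0 29.0 17.0
    endloop
  endfacet
  facet normal 0.0000 -1.0000 0.0000
    outer loop
      vertex 0.0 0.0 0.0
      vertex 22.0 0.0 0.0
      vertex 22.0 0.0 17.0
    endloop
  endfacet
  facet normal 0.0000 -1.0000 0.0000
    outer loop
      vertex 0.0 0.0 0.0
      vertex 22.0 0.0 17.0
      vertex 0.0 0.0 17.0
    endloop
  endfacet
  facet normal 1.0000 0.0000 0.0000
    outer loop
      vertex 22.0 0.0 0.0
      vertex 22.0 11.0 0.0
      vertex 22.0 11.0 17.0
    endloop
  endfacet
  facet normal 1.0000 0.0000 0.0000
    outer loop
      vertex 22.0 0.0 0.0
      vertex 22.0 11.0 17.0
      vertex 22.0 0.0 17.0
    endloop
  endfacet
  facet normal 0.0000 1.0000 0.0000
    outer loop
      vertex 22.0 11.0 0.0
      vertex 6.0 11.0 0.0
      vertex 6.0 11.0 17.0
    endloop
  endfacet
  facet normal 0.0000 1.0000 0.0000
    outer loop
      vertex 22.0 11.0 0.0
      vertex 6.0 11.0 17.0
      vertex 22.0 11.0 17.0
    endloop
  endfacet
  facet normal 1.0000 0.0000 0.0000
    outer loop
      vertex 6.0 11.0 0.0
      vertex 6.0 29.0 0.0
      vertex 6.0 29.0 17.0
    endloop
  endfacet
  facet normal 1.0000 0.0000 0.0000
    outer loop
      vertex 6.0 11.0 0.0
      vertex 6.0 29.0 17.0
      vertex 6.0 11.0 17.0
    endloop
  endfacet
  facet normal 0.0000 1.0000 0.0000
    outer loop
      vertex 6.0 29.0 0.0
      vertex 0.0 29.0 0.0
      vertex 0.0 29.0 17.0
    endloop
  endfacet
  facet normal 0.0000 1.0000 0.0000
    outer loop
      vertex 6.0 29.0 0.0
      vertex 0.0 29.0 17.0
      vertex 6.0 29.0 17.0
    endloop
  endfacet
  facet normal -1.0000 0.0000 0.0000
    outer loop
      vertex 0.0 29.0 0.0
      vertex 0.0 0.0 0.0
      vertex 0.0 0.0 17.0
    endloop
  endfacet
  facet normal -1.0000 0.0000 0.0000
    outer loop
      vertex 0.0 29.0 0.0
      vertex 0.0 0.0 17.0
      vertex 0.0 29.0 17.0
    endloop
  endfacet
endsolid part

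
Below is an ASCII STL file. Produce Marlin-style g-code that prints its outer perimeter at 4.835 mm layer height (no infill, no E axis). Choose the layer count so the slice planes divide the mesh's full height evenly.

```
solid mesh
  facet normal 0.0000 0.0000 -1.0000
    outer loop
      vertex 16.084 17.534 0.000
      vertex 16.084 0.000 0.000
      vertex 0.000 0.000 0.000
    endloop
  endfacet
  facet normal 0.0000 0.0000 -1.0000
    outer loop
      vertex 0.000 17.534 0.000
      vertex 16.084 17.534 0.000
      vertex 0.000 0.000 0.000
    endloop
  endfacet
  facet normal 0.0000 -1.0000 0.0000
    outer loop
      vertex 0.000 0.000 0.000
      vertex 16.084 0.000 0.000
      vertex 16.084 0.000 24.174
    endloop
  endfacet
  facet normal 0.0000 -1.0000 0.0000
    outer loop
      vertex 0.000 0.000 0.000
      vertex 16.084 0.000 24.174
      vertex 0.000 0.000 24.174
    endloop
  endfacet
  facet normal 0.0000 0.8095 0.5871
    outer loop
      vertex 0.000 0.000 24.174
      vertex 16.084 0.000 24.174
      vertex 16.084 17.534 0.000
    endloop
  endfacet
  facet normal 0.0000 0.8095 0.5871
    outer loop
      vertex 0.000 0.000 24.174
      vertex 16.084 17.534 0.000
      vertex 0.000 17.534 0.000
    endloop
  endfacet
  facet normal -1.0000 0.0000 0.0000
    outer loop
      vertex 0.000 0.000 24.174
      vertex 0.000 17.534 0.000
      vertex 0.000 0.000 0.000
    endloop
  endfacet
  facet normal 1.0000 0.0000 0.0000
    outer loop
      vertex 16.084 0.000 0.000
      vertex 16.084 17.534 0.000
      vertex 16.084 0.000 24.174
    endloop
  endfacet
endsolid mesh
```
; perimeter-only toolpath
G21 ; units = mm
G90 ; absolute positioning
G28 ; home
; layer 1
G0 Z4.835
G0 X0.000 Y0.000
G1 X16.084 Y0.000
G1 X16.084 Y14.027
G1 X0.000 Y14.027
G1 X0.000 Y0.000
; layer 2
G0 Z9.670
G0 X0.000 Y0.000
G1 X16.084 Y0.000
G1 X16.084 Y10.520
G1 X0.000 Y10.520
G1 X0.000 Y0.000
; layer 3
G0 Z14.504
G0 X0.000 Y0.000
G1 X16.084 Y0.000
G1 X16.084 Y7.014
G1 X0.000 Y7.014
G1 X0.000 Y0.000
; layer 4
G0 Z19.339
G0 X0.000 Y0.000
G1 X16.084 Y0.000
G1 X16.084 Y3.507
G1 X0.000 Y3.507
G1 X0.000 Y0.000
M2 ; end

The solid is a wedge (ramp): 16.1 × 17.5 mm base, rising to 24.2 mm along the y=0 edge and sloping linearly to z=0 at y=17.5. Slicing at Δz = 4.835 mm — 5 equal slices spanning the solid's height, so layer i sits at z = i·h/5 — gives 4 non-empty perimeters. Each is a 4-segment closed polygon; G0 lifts to the layer z and rapids to the start vertex, then G1 traces the edges. The cross-section shrinks linearly with z (the slice at the apex is degenerate and omitted).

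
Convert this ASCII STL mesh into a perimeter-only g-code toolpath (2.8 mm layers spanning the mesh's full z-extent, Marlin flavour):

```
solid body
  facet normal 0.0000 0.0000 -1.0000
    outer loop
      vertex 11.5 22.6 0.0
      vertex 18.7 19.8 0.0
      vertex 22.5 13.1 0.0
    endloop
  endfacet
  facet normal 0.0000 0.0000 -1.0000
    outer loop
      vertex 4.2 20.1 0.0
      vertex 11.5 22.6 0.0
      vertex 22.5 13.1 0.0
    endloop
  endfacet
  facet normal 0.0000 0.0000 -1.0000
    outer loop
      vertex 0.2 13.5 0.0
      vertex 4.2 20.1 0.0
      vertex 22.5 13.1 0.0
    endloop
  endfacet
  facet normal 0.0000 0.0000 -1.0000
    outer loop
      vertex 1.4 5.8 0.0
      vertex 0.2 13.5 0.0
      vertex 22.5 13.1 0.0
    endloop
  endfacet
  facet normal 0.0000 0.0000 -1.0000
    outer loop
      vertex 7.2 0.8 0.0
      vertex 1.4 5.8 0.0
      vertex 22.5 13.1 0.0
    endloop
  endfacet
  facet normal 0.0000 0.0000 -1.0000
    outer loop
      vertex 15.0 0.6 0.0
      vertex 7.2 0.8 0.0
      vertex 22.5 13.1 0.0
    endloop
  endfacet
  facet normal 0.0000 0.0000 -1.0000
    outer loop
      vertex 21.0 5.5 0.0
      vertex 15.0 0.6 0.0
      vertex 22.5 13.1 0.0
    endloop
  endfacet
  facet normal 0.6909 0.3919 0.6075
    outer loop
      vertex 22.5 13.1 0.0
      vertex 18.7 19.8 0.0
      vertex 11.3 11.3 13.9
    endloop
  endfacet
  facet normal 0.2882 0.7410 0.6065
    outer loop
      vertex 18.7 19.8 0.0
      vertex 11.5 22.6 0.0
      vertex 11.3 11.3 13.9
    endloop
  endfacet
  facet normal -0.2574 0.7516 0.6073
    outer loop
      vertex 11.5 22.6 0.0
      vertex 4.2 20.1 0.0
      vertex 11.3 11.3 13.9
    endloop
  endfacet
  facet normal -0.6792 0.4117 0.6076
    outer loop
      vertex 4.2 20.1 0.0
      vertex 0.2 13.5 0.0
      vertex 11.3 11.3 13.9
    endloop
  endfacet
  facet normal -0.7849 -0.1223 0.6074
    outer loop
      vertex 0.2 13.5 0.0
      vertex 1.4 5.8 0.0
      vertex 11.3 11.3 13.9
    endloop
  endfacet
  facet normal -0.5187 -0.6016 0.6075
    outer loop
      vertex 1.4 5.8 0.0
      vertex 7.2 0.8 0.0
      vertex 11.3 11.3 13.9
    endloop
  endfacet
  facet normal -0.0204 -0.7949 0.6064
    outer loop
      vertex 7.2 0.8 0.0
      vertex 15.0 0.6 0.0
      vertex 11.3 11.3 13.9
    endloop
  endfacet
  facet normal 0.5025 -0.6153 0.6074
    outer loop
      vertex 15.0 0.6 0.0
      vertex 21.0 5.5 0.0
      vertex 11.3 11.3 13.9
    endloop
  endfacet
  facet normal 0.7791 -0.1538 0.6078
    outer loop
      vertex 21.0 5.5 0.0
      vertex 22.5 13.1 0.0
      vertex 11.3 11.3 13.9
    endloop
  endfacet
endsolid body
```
; perimeter-only toolpath
G21 ; units = mm
G90 ; absolute positioning
G28 ; home
; layer 1
G0 Z2.8
G0 X20.3 Y12.7
G1 X17.2 Y18.1
G1 X11.5 Y20.3
G1 X5.6 Y18.3
G1 X2.4 Y13.1
G1 X3.4 Y6.9
G1 X8.0 Y2.9
G1 X14.3 Y2.7
G1 X19.1 Y6.7
G1 X20.3 Y12.7
; layer 2
G0 Z5.6
G0 X18.0 Y12.4
G1 X15.7 Y16.4
G1 X11.4 Y18.1
G1 X7.0 Y16.6
G1 X4.6 Y12.6
G1 X5.4 Y8.0
G1 X8.8 Y5.0
G1 X13.5 Y4.9
G1 X17.1 Y7.8
G1 X18.0 Y12.4
; layer 3
G0 Z8.3
G0 X15.8 Y12.0
G1 X14.3 Y14.7
G1 X11.4 Y15.8
G1 X8.5 Y14.8
G1 X6.9 Y12.2
G1 X7.3 Y9.1
G1 X9.7 Y7.1
G1 X12.8 Y7.0
G1 X15.2 Y9.0
G1 X15.8 Y12.0
; layer 4
G0 Z11.1
G0 X13.5 Y11.7
G1 X12.8 Y13.0
G1 X11.3 Y13.6
G1 X9.9 Y13.1
G1 X9.1 Y11.7
G1 X9.3 Y10.2
G1 X10.5 Y9.2
G1 X12.0 Y9.2
G1 X13.2 Y10.1
G1 X13.5 Y11.7
M2 ; end

The solid is a regular 9-sided pyramid, base circumscribed radius ≈ 11.3 mm, apex at z ≈ 13.9 mm. Slicing at Δz = 2.8 mm — 5 equal slices spanning the solid's height, so layer i sits at z = i·h/5 — gives 4 non-empty perimeters. Each is a 9-segment closed polygon; G0 lifts to the layer z and rapids to the start vertex, then G1 traces the edges. The cross-section shrinks linearly with z (the slice at the apex is degenerate and omitted).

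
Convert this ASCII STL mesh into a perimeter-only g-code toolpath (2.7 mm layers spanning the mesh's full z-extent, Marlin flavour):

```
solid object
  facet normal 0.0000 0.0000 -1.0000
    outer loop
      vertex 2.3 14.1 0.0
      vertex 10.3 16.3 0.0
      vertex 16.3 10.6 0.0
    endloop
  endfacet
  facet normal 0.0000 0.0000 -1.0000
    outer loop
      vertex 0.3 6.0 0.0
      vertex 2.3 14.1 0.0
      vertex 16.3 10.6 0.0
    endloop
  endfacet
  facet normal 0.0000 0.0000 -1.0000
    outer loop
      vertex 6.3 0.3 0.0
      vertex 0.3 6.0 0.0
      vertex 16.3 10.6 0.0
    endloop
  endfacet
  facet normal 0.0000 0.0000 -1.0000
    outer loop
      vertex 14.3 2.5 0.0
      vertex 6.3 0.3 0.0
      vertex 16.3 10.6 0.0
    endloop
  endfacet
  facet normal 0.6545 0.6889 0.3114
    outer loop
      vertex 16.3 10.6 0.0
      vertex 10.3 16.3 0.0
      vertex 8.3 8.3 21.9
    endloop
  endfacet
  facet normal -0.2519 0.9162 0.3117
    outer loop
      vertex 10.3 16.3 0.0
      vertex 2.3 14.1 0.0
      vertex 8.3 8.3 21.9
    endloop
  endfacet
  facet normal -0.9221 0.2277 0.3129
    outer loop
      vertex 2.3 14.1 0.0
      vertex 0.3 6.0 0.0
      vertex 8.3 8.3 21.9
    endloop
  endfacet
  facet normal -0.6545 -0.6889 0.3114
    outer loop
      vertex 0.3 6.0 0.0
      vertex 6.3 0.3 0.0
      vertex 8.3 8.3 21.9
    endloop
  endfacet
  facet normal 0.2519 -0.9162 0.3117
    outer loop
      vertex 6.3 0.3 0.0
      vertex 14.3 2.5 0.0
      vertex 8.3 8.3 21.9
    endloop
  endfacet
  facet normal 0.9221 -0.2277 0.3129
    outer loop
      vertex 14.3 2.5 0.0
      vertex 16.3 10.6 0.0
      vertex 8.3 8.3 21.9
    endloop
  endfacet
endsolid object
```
; perimeter-only toolpath
G21 ; units = mm
G90 ; absolute positioning
G28 ; home
; layer 1
G0 Z2.7
G0 X15.3 Y10.3
G1 X10.1 Y15.3
G1 X3.0 Y13.4
G1 X1.3 Y6.3
G1 X6.6 Y1.3
G1 X13.6 Y3.2
G1 X15.3 Y10.3
; layer 2
G0 Z5.5
G0 X14.3 Y10.0
G1 X9.8 Y14.3
G1 X3.8 Y12.6
G1 X2.3 Y6.6
G1 X6.8 Y2.3
G1 X12.8 Y4.0
G1 X14.3 Y10.0
; layer 3
G0 Z8.2
G0 X13.3 Y9.7
G1 X9.6 Y13.3
G1 X4.6 Y11.9
G1 X3.3 Y6.9
G1 X7.1 Y3.3
G1 X12.1 Y4.7
G1 X13.3 Y9.7
; layer 4
G0 Z10.9
G0 X12.3 Y9.4
G1 X9.3 Y12.3
G1 X5.3 Y11.2
G1 X4.3 Y7.2
G1 X7.3 Y4.3
G1 X11.3 Y5.4
G1 X12.3 Y9.4
; layer 5
G0 Z13.7
G0 X11.3 Y9.2
G1 X9.1 Y11.3
G1 X6.0 Y10.5
G1 X5.3 Y7.4
G1 X7.5 Y5.3
G1 X10.6 Y6.1
G1 X11.3 Y9.2
; layer 6
G0 Z16.4
G0 X10.3 Y8.9
G1 X8.8 Y10.3
G1 X6.8 Y9.8
G1 X6.3 Y7.7
G1 X7.8 Y6.3
G1 X9.8 Y6.8
G1 X10.3 Y8.9
; layer 7
G0 Z19.2
G0 X9.3 Y8.6
G1 X8.6 Y9.3
G1 X7.6 Y9.0
G1 X7.3 Y8.0
G1 X8.1 Y7.3
G1 X9.1 Y7.6
G1 X9.3 Y8.6
M2 ; end

The solid is a regular 6-sided pyramid, base circumscribed radius ≈ 8.3 mm, apex at z ≈ 21.9 mm. Slicing at Δz = 2.7 mm — 8 equal slices spanning the solid's height, so layer i sits at z = i·h/8 — gives 7 non-empty perimeters. Each is a 6-segment closed polygon; G0 lifts to the layer z and rapids to the start vertex, then G1 traces the edges. The cross-section shrinks linearly with z (the slice at the apex is degenerate and omitted).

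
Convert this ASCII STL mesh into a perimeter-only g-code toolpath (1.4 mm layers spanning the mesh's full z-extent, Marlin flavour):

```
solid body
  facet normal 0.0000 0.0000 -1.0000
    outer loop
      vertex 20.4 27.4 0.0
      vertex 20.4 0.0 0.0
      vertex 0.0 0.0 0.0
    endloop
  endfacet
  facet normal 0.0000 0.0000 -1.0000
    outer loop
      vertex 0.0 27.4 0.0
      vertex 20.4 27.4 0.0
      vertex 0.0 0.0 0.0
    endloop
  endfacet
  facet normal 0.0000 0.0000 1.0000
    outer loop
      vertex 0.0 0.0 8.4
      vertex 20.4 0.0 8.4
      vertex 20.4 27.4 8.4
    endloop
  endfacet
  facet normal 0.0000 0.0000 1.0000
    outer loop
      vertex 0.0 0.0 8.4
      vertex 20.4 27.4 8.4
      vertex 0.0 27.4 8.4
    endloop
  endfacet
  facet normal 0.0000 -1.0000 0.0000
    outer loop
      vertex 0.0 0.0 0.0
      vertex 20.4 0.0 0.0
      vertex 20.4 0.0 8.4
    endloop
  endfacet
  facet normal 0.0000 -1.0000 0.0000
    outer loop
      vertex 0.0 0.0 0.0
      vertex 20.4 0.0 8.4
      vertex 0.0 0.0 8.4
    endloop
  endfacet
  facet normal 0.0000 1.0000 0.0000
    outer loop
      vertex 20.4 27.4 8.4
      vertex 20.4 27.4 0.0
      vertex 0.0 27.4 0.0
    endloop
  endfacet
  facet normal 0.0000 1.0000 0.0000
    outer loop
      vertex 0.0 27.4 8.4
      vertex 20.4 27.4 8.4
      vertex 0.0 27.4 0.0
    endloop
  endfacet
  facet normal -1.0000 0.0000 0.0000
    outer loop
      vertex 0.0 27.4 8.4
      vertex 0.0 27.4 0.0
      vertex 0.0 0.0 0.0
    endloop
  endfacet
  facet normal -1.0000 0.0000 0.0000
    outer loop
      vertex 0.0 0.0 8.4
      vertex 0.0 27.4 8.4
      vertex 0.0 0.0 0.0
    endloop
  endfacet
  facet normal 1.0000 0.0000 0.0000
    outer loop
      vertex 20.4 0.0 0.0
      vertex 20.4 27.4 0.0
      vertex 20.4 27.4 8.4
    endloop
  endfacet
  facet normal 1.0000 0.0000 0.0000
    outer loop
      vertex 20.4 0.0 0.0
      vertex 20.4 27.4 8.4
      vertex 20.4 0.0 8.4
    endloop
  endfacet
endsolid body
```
; perimeter-only toolpath
G21 ; units = mm
G90 ; absolute positioning
G28 ; home
; layer 1
G0 Z1.4
G0 X0.0 Y0.0
G1 X20.4 Y0.0
G1 X20.4 Y27.4
G1 X0.0 Y27.4
G1 X0.0 Y0.0
; layer 2
G0 Z2.8
G0 X0.0 Y0.0
G1 X20.4 Y0.0
G1 X20.4 Y27.4
G1 X0.0 Y27.4
G1 X0.0 Y0.0
; layer 3
G0 Z4.2
G0 X0.0 Y0.0
G1 X20.4 Y0.0
G1 X20.4 Y27.4
G1 X0.0 Y27.4
G1 X0.0 Y0.0
; layer 4
G0 Z5.6
G0 X0.0 Y0.0
G1 X20.4 Y0.0
G1 X20.4 Y27.4
G1 X0.0 Y27.4
G1 X0.0 Y0.0
; layer 5
G0 Z7.0
G0 X0.0 Y0.0
G1 X20.4 Y0.0
G1 X20.4 Y27.4
G1 X0.0 Y27.4
G1 X0.0 Y0.0
; layer 6
G0 Z8.4
G0 X0.0 Y0.0
G1 X20.4 Y0.0
G1 X20.4 Y27.4
G1 X0.0 Y27.4
G1 X0.0 Y0.0
M2 ; end

The solid is a rectangular box, roughly 20.4 × 27.4 mm footprint and 8.4 mm tall. Slicing at Δz = 1.4 mm — 6 equal slices spanning the solid's height, so layer i sits at z = i·h/6 — gives 6 non-empty perimeters. Each is a 4-segment closed polygon; G0 lifts to the layer z and rapids to the start vertex, then G1 traces the edges.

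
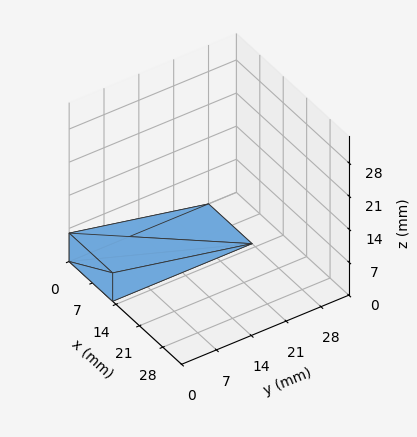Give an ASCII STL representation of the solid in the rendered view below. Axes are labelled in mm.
Reading the render: the shape is a wedge (ramp): 13 × 28 mm base, rising to 6 mm along the y=0 edge and sloping linearly to z=0 at y=28 (dimensions read to the nearest mm from the axis ticks). For the STL, each face is triangulated and given an outward normal.

solid part
  facet normal 0.0000 0.0000 -1.0000
    outer loop
      vertex 13.000 28.000 0.000
      vertex 13.000 0.000 0.000
      vertex 0.000 0.000 0.000
    endloop
  endfacet
  facet normal 0.0000 0.0000 -1.0000
    outer loop
      vertex 0.000 28.000 0.000
      vertex 13.000 28.000 0.000
      vertex 0.000 0.000 0.000
    endloop
  endfacet
  facet normal 0.0000 -1.0000 0.0000
    outer loop
      vertex 0.000 0.000 0.000
      vertex 13.000 0.000 0.000
      vertex 13.000 0.000 6.000
    endloop
  endfacet
  facet normal 0.0000 -1.0000 0.0000
    outer loop
      vertex 0.000 0.000 0.000
      vertex 13.000 0.000 6.000
      vertex 0.000 0.000 6.000
    endloop
  endfacet
  facet normal 0.0000 0.2095 0.9778
    outer loop
      vertex 0.000 0.000 6.000
      vertex 13.000 0.000 6.000
      vertex 13.000 28.000 0.000
    endloop
  endfacet
  facet normal 0.0000 0.2095 0.9778
    outer loop
      vertex 0.000 0.000 6.000
      vertex 13.000 28.000 0.000
      vertex 0.000 28.000 0.000
    endloop
  endfacet
  facet normal -1.0000 0.0000 0.0000
    outer loop
      vertex 0.000 0.000 6.000
      vertex 0.000 28.000 0.000
      vertex 0.000 0.000 0.000
    endloop
  endfacet
  facet normal 1.0000 0.0000 0.0000
    outer loop
      vertex 13.000 0.000 0.000
      vertex 13.000 28.000 0.000
      vertex 13.000 0.000 6.000
    endloop
  endfacet
endsolid part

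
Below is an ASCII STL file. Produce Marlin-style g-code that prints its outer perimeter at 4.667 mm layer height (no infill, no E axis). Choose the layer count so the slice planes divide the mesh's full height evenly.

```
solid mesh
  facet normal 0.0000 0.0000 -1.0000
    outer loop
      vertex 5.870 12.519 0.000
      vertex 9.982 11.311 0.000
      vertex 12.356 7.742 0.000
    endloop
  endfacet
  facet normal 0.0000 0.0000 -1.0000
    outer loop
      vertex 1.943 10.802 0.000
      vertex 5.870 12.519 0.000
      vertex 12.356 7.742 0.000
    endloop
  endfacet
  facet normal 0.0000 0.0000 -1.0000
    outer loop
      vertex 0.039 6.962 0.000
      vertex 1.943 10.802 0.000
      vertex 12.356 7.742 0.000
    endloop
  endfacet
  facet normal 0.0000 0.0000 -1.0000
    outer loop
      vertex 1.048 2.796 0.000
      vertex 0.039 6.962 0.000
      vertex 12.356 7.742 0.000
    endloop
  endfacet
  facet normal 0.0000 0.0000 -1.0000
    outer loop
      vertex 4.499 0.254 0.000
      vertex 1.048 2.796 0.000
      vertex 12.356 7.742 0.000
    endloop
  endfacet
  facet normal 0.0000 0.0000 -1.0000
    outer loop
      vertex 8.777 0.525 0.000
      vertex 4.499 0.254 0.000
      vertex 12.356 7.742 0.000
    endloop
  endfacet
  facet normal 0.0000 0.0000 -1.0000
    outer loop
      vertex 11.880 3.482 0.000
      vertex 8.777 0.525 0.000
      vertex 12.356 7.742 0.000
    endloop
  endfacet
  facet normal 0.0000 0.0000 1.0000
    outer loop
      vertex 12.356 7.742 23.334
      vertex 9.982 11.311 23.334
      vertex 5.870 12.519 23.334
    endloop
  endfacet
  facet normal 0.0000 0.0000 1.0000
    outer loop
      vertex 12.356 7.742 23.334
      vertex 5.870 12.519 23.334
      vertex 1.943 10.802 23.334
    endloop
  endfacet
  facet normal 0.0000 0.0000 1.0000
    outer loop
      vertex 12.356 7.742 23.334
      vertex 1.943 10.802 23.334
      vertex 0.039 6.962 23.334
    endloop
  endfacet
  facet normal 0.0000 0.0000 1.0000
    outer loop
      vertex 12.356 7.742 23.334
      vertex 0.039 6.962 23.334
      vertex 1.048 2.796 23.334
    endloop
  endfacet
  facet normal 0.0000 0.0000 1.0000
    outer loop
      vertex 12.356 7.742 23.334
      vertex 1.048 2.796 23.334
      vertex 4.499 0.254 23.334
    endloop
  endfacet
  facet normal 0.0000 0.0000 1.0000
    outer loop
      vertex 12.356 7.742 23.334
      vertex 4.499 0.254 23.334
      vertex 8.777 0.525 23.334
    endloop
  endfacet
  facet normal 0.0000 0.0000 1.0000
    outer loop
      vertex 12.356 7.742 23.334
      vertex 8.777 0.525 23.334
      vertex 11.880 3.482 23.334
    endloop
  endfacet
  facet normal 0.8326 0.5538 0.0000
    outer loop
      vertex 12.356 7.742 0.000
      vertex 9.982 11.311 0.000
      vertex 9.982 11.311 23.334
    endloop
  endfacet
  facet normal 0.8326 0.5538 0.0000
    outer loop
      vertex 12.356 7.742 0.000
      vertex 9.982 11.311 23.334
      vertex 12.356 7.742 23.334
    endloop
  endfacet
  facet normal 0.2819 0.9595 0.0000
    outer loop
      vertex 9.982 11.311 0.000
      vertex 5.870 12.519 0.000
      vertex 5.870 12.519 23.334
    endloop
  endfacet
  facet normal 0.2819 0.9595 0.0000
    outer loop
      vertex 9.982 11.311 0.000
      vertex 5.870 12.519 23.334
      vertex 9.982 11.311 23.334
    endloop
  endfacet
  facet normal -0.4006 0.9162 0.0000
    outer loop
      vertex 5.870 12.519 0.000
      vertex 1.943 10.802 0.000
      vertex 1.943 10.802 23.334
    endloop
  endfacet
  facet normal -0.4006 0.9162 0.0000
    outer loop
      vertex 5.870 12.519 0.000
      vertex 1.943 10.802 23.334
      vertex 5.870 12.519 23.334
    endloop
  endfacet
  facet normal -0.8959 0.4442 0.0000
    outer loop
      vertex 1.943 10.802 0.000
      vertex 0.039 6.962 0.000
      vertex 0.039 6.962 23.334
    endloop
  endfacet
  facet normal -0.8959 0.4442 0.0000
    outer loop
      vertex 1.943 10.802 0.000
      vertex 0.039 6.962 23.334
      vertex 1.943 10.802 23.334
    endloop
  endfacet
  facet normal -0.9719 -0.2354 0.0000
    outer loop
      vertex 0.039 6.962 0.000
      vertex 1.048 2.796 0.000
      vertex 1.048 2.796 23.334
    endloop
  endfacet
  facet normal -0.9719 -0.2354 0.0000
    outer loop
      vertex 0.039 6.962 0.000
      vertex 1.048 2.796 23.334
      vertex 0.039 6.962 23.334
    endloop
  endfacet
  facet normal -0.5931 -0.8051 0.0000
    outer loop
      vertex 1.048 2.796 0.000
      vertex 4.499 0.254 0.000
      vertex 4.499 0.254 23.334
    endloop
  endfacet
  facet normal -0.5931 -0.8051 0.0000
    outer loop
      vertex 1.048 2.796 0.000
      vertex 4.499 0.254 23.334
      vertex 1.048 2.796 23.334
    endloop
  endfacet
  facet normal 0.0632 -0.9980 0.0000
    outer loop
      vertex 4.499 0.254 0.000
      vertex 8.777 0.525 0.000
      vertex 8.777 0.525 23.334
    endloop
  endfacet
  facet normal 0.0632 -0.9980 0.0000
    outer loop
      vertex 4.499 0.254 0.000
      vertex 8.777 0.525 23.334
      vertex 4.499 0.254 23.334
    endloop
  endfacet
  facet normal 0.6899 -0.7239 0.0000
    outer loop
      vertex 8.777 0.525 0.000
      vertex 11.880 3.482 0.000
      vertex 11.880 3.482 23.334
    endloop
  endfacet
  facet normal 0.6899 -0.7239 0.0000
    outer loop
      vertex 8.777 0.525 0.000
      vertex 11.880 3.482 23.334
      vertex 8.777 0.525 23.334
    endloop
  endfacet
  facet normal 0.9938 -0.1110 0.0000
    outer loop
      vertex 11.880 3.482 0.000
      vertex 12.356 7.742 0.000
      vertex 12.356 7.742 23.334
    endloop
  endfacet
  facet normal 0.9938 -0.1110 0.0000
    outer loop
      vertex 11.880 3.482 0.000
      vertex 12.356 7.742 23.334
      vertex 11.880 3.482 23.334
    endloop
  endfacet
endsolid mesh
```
; perimeter-only toolpath
G21 ; units = mm
G90 ; absolute positioning
G28 ; home
; layer 1
G0 Z4.667
G0 X12.356 Y7.742
G1 X9.982 Y11.311
G1 X5.870 Y12.519
G1 X1.943 Y10.802
G1 X0.039 Y6.962
G1 X1.048 Y2.796
G1 X4.499 Y0.254
G1 X8.777 Y0.525
G1 X11.880 Y3.482
G1 X12.356 Y7.742
; layer 2
G0 Z9.334
G0 X12.356 Y7.742
G1 X9.982 Y11.311
G1 X5.870 Y12.519
G1 X1.943 Y10.802
G1 X0.039 Y6.962
G1 X1.048 Y2.796
G1 X4.499 Y0.254
G1 X8.777 Y0.525
G1 X11.880 Y3.482
G1 X12.356 Y7.742
; layer 3
G0 Z14.000
G0 X12.356 Y7.742
G1 X9.982 Y11.311
G1 X5.870 Y12.519
G1 X1.943 Y10.802
G1 X0.039 Y6.962
G1 X1.048 Y2.796
G1 X4.499 Y0.254
G1 X8.777 Y0.525
G1 X11.880 Y3.482
G1 X12.356 Y7.742
; layer 4
G0 Z18.667
G0 X12.356 Y7.742
G1 X9.982 Y11.311
G1 X5.870 Y12.519
G1 X1.943 Y10.802
G1 X0.039 Y6.962
G1 X1.048 Y2.796
G1 X4.499 Y0.254
G1 X8.777 Y0.525
G1 X11.880 Y3.482
G1 X12.356 Y7.742
; layer 5
G0 Z23.334
G0 X12.356 Y7.742
G1 X9.982 Y11.311
G1 X5.870 Y12.519
G1 X1.943 Y10.802
G1 X0.039 Y6.962
G1 X1.048 Y2.796
G1 X4.499 Y0.254
G1 X8.777 Y0.525
G1 X11.880 Y3.482
G1 X12.356 Y7.742
M2 ; end

The solid is a regular 9-sided prism (a cylinder approximated with 9 flat sides), circumscribed radius ≈ 6.27 mm, height ≈ 23.3 mm. Slicing at Δz = 4.667 mm — 5 equal slices spanning the solid's height, so layer i sits at z = i·h/5 — gives 5 non-empty perimeters. Each is a 9-segment closed polygon; G0 lifts to the layer z and rapids to the start vertex, then G1 traces the edges.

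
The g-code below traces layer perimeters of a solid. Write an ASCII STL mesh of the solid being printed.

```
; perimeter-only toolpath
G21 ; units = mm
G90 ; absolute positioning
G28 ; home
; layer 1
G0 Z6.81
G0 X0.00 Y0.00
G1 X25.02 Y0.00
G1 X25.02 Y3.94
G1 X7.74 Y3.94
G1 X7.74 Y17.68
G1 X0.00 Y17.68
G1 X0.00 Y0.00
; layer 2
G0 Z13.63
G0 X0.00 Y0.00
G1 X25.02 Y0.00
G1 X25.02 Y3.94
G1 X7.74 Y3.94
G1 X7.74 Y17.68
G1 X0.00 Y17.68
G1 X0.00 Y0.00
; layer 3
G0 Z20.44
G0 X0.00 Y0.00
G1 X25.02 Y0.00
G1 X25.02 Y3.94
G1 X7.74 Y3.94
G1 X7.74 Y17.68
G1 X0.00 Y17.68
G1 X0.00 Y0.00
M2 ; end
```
solid part
  facet normal 0.0000 0.0000 -1.0000
    outer loop
      vertex 25.02 3.94 0.00
      vertex 25.02 0.00 0.00
      vertex 0.00 0.00 0.00
    endloop
  endfacet
  facet normal 0.0000 0.0000 -1.0000
    outer loop
      vertex 7.74 3.94 0.00
      vertex 25.02 3.94 0.00
      vertex 0.00 0.00 0.00
    endloop
  endfacet
  facet normal 0.0000 0.0000 -1.0000
    outer loop
      vertex 7.74 17.68 0.00
      vertex 7.74 3.94 0.00
      vertex 0.00 0.00 0.00
    endloop
  endfacet
  facet normal 0.0000 0.0000 -1.0000
    outer loop
      vertex 0.00 17.68 0.00
      vertex 7.74 17.68 0.00
      vertex 0.00 0.00 0.00
    endloop
  endfacet
  facet normal 0.0000 0.0000 1.0000
    outer loop
      vertex 0.00 0.00 20.44
      vertex 25.02 0.00 20.44
      vertex 25.02 3.94 20.44
    endloop
  endfacet
  facet normal 0.0000 0.0000 1.0000
    outer loop
      vertex 0.00 0.00 20.44
      vertex 25.02 3.94 20.44
      vertex 7.74 3.94 20.44
    endloop
  endfacet
  facet normal 0.0000 0.0000 1.0000
    outer loop
      vertex 0.00 0.00 20.44
      vertex 7.74 3.94 20.44
      vertex 7.74 17.68 20.44
    endloop
  endfacet
  facet normal 0.0000 0.0000 1.0000
    outer loop
      vertex 0.00 0.00 20.44
      vertex 7.74 17.68 20.44
      vertex 0.00 17.68 20.44
    endloop
  endfacet
  facet normal 0.0000 -1.0000 0.0000
    outer loop
      vertex 0.00 0.00 0.00
      vertex 25.02 0.00 0.00
      vertex 25.02 0.00 20.44
    endloop
  endfacet
  facet normal 0.0000 -1.0000 0.0000
    outer loop
      vertex 0.00 0.00 0.00
      vertex 25.02 0.00 20.44
      vertex 0.00 0.00 20.44
    endloop
  endfacet
  facet normal 1.0000 0.0000 0.0000
    outer loop
      vertex 25.02 0.00 0.00
      vertex 25.02 3.94 0.00
      vertex 25.02 3.94 20.44
    endloop
  endfacet
  facet normal 1.0000 0.0000 0.0000
    outer loop
      vertex 25.02 0.00 0.00
      vertex 25.02 3.94 20.44
      vertex 25.02 0.00 20.44
    endloop
  endfacet
  facet normal 0.0000 1.0000 0.0000
    outer loop
      vertex 25.02 3.94 0.00
      vertex 7.74 3.94 0.00
      vertex 7.74 3.94 20.44
    endloop
  endfacet
  facet normal 0.0000 1.0000 0.0000
    outer loop
      vertex 25.02 3.94 0.00
      vertex 7.74 3.94 20.44
      vertex 25.02 3.94 20.44
    endloop
  endfacet
  facet normal 1.0000 0.0000 0.0000
    outer loop
      vertex 7.74 3.94 0.00
      vertex 7.74 17.68 0.00
      vertex 7.74 17.68 20.44
    endloop
  endfacet
  facet normal 1.0000 0.0000 0.0000
    outer loop
      vertex 7.74 3.94 0.00
      vertex 7.74 17.68 20.44
      vertex 7.74 3.94 20.44
    endloop
  endfacet
  facet normal 0.0000 1.0000 0.0000
    outer loop
      vertex 7.74 17.68 0.00
      vertex 0.00 17.68 0.00
      vertex 0.00 17.68 20.44
    endloop
  endfacet
  facet normal 0.0000 1.0000 0.0000
    outer loop
      vertex 7.74 17.68 0.00
      vertex 0.00 17.68 20.44
      vertex 7.74 17.68 20.44
    endloop
  endfacet
  facet normal -1.0000 0.0000 0.0000
    outer loop
      vertex 0.00 17.68 0.00
      vertex 0.00 0.00 0.00
      vertex 0.00 0.00 20.44
    endloop
  endfacet
  facet normal -1.0000 0.0000 0.0000
    outer loop
      vertex 0.00 17.68 0.00
      vertex 0.00 0.00 20.44
      vertex 0.00 17.68 20.44
    endloop
  endfacet
endsolid part

The G0 Z moves step by Δz≈6.81 mm. Every layer's G1 loop is the same polygon, so the solid is a straight extrusion of it from z=0 to z≈20.4. Closing with flat bottom and top caps and triangulating gives 20 facets — an L-shaped prism: outer 25 × 17.7 mm, arm thicknesses ≈ 3.94 mm (horizontal) and 7.74 mm (vertical), extruded 20.4 mm in z.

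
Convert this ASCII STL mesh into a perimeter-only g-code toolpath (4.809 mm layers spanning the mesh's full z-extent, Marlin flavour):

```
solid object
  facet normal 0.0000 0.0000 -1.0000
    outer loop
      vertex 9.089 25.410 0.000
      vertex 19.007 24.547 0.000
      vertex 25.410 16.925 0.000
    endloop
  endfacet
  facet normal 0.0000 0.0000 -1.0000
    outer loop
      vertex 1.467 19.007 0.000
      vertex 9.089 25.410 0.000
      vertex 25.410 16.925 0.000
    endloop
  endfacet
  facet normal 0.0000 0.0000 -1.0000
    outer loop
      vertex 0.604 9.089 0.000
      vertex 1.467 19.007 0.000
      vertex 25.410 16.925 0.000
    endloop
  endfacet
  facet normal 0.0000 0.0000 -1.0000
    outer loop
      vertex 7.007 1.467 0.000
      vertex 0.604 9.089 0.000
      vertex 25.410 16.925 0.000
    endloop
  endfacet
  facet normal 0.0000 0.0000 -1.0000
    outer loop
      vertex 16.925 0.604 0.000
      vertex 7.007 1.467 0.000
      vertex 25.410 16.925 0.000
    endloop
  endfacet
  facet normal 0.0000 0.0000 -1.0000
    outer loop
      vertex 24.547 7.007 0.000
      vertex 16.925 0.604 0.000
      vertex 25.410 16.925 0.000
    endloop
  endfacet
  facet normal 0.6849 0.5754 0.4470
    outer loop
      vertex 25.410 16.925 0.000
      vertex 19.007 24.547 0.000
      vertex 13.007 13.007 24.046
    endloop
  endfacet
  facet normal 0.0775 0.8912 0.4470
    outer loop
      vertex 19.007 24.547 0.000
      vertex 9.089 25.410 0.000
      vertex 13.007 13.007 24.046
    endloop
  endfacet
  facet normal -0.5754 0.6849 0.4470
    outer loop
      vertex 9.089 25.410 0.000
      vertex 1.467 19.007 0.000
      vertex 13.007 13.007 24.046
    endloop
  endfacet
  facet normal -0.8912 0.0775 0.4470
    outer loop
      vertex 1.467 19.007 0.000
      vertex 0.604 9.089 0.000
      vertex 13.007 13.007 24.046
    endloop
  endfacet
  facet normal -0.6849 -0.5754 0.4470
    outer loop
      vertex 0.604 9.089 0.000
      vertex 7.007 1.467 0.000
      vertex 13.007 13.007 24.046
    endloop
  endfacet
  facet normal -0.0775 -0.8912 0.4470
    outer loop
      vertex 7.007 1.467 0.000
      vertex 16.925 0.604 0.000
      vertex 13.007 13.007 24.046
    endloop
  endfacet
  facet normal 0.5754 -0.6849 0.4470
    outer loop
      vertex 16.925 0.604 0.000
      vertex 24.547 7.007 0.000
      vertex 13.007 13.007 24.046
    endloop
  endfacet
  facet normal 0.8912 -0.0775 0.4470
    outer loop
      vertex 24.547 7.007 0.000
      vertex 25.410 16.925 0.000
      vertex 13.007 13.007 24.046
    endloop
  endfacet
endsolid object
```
; perimeter-only toolpath
G21 ; units = mm
G90 ; absolute positioning
G28 ; home
; layer 1
G0 Z4.809
G0 X22.929 Y16.141
G1 X17.807 Y22.239
G1 X9.873 Y22.929
G1 X3.775 Y17.807
G1 X3.085 Y9.873
G1 X8.207 Y3.775
G1 X16.141 Y3.085
G1 X22.239 Y8.207
G1 X22.929 Y16.141
; layer 2
G0 Z9.618
G0 X20.449 Y15.358
G1 X16.607 Y19.931
G1 X10.656 Y20.449
G1 X6.083 Y16.607
G1 X5.565 Y10.656
G1 X9.407 Y6.083
G1 X15.358 Y5.565
G1 X19.931 Y9.407
G1 X20.449 Y15.358
; layer 3
G0 Z14.428
G0 X17.968 Y14.574
G1 X15.407 Y17.623
G1 X11.440 Y17.968
G1 X8.391 Y15.407
G1 X8.046 Y11.440
G1 X10.607 Y8.391
G1 X14.574 Y8.046
G1 X17.623 Y10.607
G1 X17.968 Y14.574
; layer 4
G0 Z19.237
G0 X15.488 Y13.791
G1 X14.207 Y15.315
G1 X12.223 Y15.488
G1 X10.699 Y14.207
G1 X10.526 Y12.223
G1 X11.807 Y10.699
G1 X13.791 Y10.526
G1 X15.315 Y11.807
G1 X15.488 Y13.791
M2 ; end

The solid is a regular 8-sided pyramid, base circumscribed radius ≈ 13 mm, apex at z ≈ 24 mm. Slicing at Δz = 4.809 mm — 5 equal slices spanning the solid's height, so layer i sits at z = i·h/5 — gives 4 non-empty perimeters. Each is a 8-segment closed polygon; G0 lifts to the layer z and rapids to the start vertex, then G1 traces the edges. The cross-section shrinks linearly with z (the slice at the apex is degenerate and omitted).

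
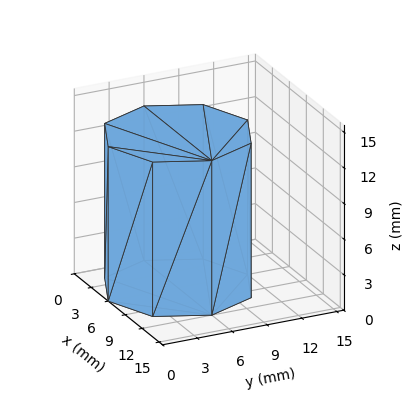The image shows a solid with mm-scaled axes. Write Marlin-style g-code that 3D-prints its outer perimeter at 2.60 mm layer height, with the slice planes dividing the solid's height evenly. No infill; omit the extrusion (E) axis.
Reading the render: the shape is a regular 8-sided prism (a cylinder approximated with 8 flat sides), circumscribed radius ≈ 6 mm, height ≈ 13 mm (dimensions read to the nearest mm from the axis ticks). For the g-code, the solid's height is divided into equal slices at the stated Δz and each level perimeter traced with G1 moves after a G0 lift.

; perimeter-only toolpath
G21 ; units = mm
G90 ; absolute positioning
G28 ; home
; layer 1
G0 Z2.60
G0 X12.00 Y6.00
G1 X10.24 Y10.24
G1 X6.00 Y12.00
G1 X1.76 Y10.24
G1 X0.00 Y6.00
G1 X1.76 Y1.76
G1 X6.00 Y0.00
G1 X10.24 Y1.76
G1 X12.00 Y6.00
; layer 2
G0 Z5.20
G0 X12.00 Y6.00
G1 X10.24 Y10.24
G1 X6.00 Y12.00
G1 X1.76 Y10.24
G1 X0.00 Y6.00
G1 X1.76 Y1.76
G1 X6.00 Y0.00
G1 X10.24 Y1.76
G1 X12.00 Y6.00
; layer 3
G0 Z7.80
G0 X12.00 Y6.00
G1 X10.24 Y10.24
G1 X6.00 Y12.00
G1 X1.76 Y10.24
G1 X0.00 Y6.00
G1 X1.76 Y1.76
G1 X6.00 Y0.00
G1 X10.24 Y1.76
G1 X12.00 Y6.00
; layer 4
G0 Z10.40
G0 X12.00 Y6.00
G1 X10.24 Y10.24
G1 X6.00 Y12.00
G1 X1.76 Y10.24
G1 X0.00 Y6.00
G1 X1.76 Y1.76
G1 X6.00 Y0.00
G1 X10.24 Y1.76
G1 X12.00 Y6.00
; layer 5
G0 Z13.00
G0 X12.00 Y6.00
G1 X10.24 Y10.24
G1 X6.00 Y12.00
G1 X1.76 Y10.24
G1 X0.00 Y6.00
G1 X1.76 Y1.76
G1 X6.00 Y0.00
G1 X10.24 Y1.76
G1 X12.00 Y6.00
M2 ; end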